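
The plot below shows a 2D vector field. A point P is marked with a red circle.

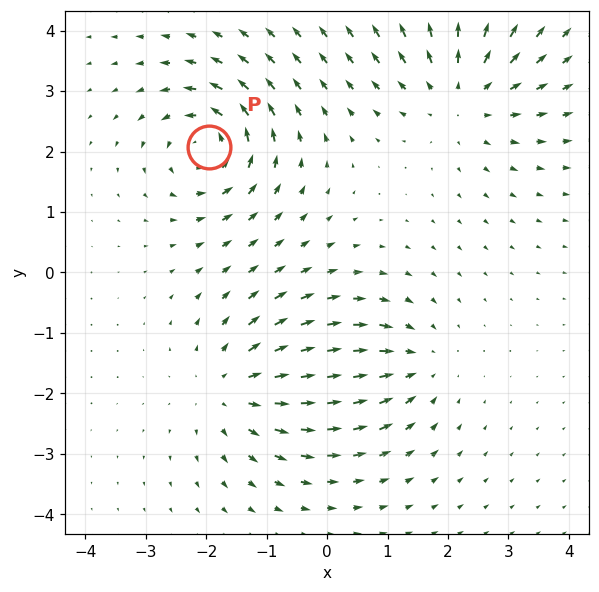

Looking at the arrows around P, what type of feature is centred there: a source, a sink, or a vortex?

vortex

At P (-1.9, 2.1) the arrows circulate counterclockwise. Divergence ≈0, curl about +6 — near-zero divergence with nonzero curl is a vortex.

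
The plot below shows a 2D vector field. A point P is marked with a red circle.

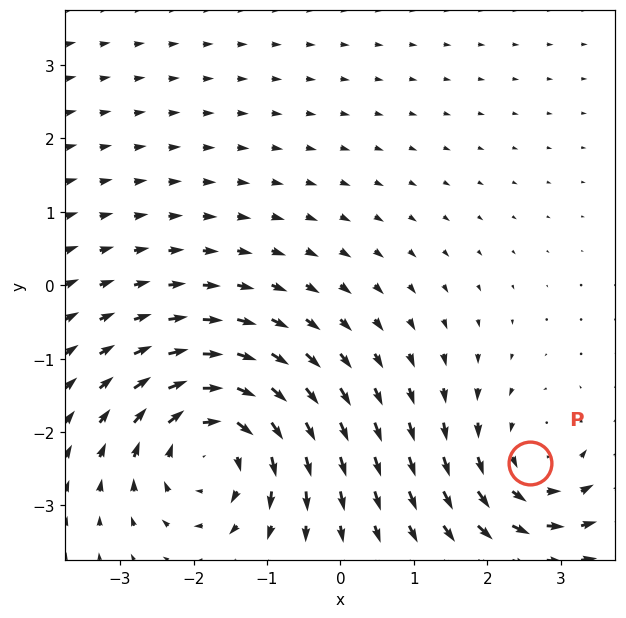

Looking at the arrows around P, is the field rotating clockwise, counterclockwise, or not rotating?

counterclockwise

Near P at (2.6, -2.4) the arrows circulate counterclockwise. The curl (z-component) there is about +3; positive curl means counterclockwise rotation.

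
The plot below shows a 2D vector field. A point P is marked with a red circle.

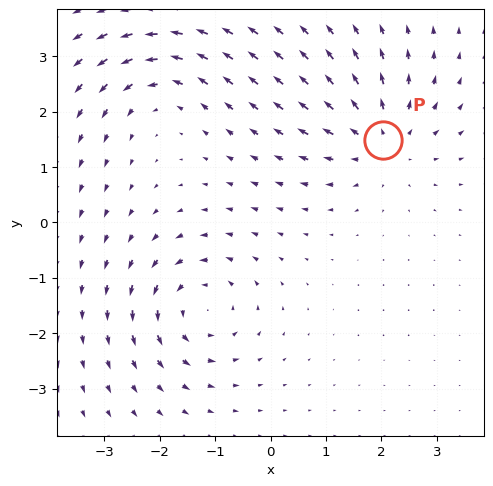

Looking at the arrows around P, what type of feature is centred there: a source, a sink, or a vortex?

At P (2.0, 1.5) the arrows spread outward. Divergence about +5, curl ≈0 — positive divergence with near-zero curl is a source.

source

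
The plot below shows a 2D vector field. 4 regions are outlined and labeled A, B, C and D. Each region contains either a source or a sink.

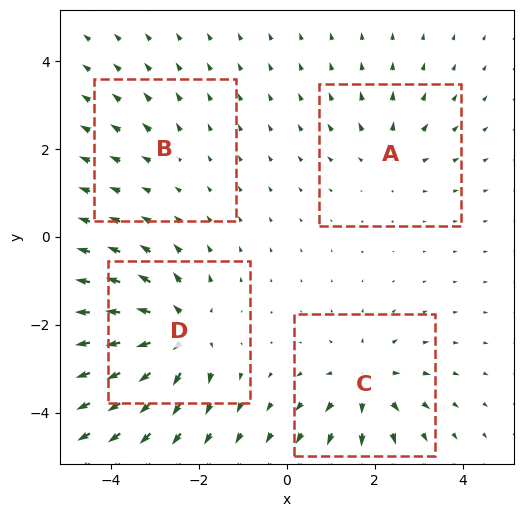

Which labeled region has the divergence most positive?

Divergence at each region's feature centre — A: about +4, B: about +2, C: about +6, D: about +8. Region D is most positive.

D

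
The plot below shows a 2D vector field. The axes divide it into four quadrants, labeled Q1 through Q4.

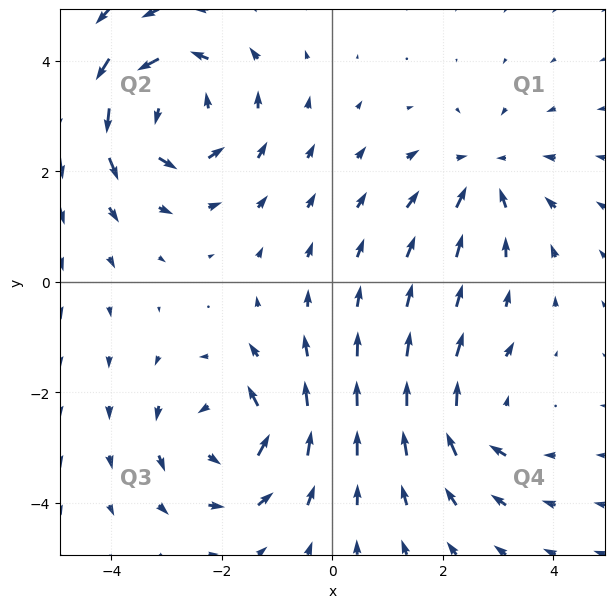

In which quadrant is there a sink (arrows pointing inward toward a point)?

Q1

The sink sits at approximately (2.7, 2.0), which lies in quadrant Q1. The divergence there is about -3, negative as expected for a sink.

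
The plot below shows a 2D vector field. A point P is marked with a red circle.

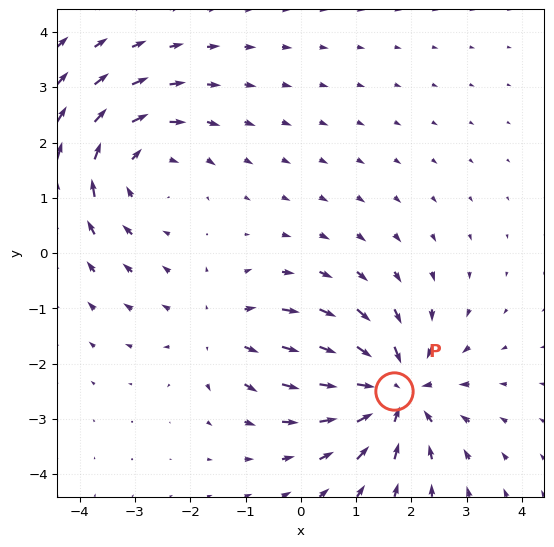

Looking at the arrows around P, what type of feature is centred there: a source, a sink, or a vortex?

At P (1.7, -2.5) the arrows converge inward. Divergence about -5, curl ≈0 — negative divergence with near-zero curl is a sink.

sink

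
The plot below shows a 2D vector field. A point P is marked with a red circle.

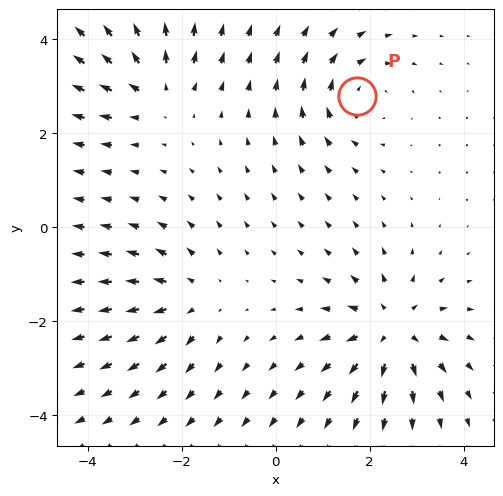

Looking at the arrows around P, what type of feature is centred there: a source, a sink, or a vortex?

vortex

At P (1.7, 2.8) the arrows circulate clockwise. Divergence ≈0, curl about -4 — near-zero divergence with nonzero curl is a vortex.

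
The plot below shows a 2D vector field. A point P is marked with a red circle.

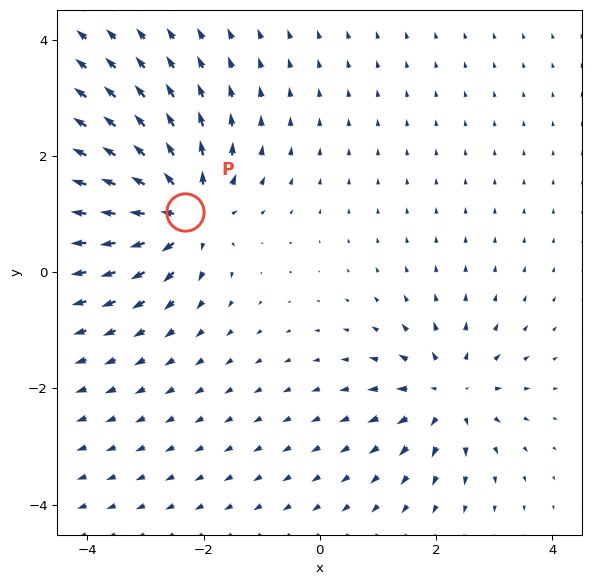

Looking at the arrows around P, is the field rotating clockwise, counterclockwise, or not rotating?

not rotating

Near P at (-2.3, 1.0) the arrows show no circulation. The curl there is ≈0.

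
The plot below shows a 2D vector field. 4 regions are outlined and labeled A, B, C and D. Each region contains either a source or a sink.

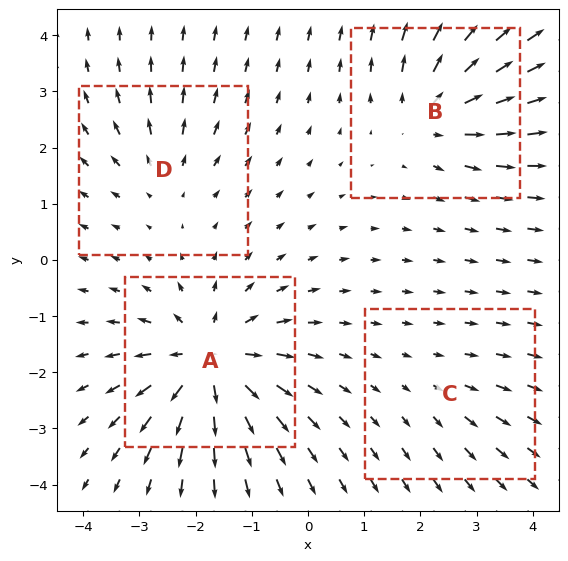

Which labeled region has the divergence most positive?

Divergence at each region's feature centre — A: about +8, B: about +5, C: about +2, D: about +3. Region A is most positive.

A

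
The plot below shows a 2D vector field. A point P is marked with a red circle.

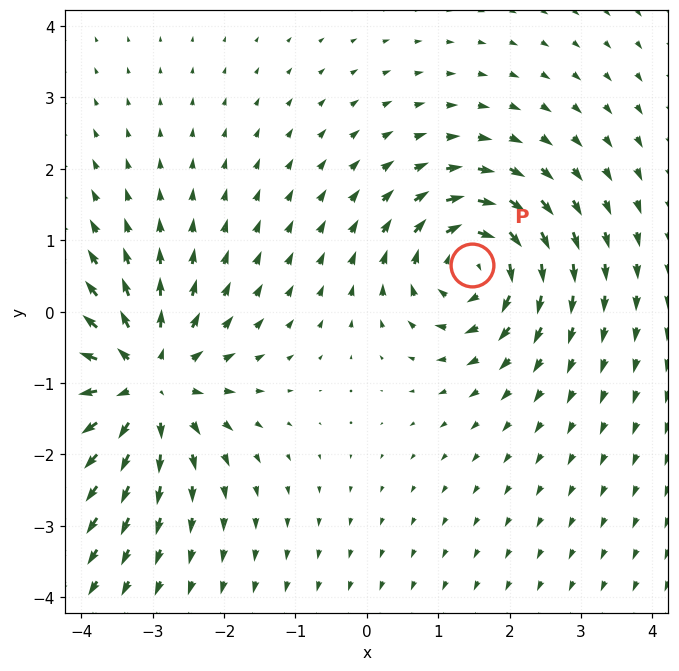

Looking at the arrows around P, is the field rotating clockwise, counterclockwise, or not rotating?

Near P at (1.5, 0.7) the arrows circulate clockwise. The curl (z-component) there is about -5; negative curl means clockwise rotation.

clockwise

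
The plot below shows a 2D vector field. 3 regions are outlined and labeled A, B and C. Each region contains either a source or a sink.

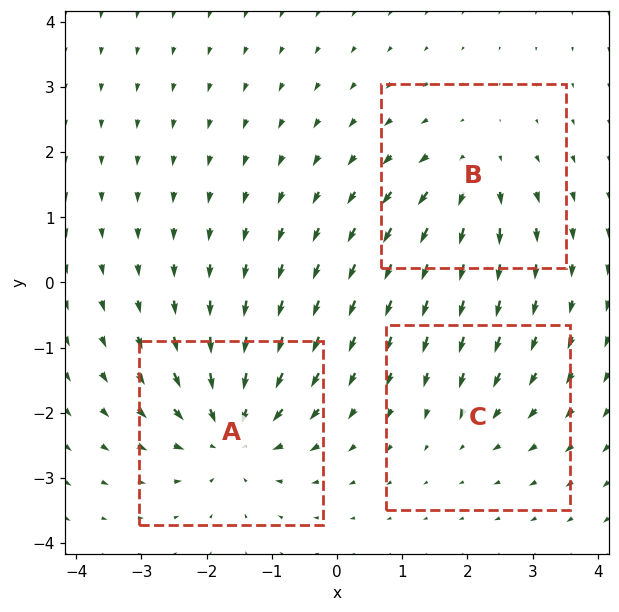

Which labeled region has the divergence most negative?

Divergence at each region's feature centre — A: about -5, B: about +3, C: about -2. Region A is most negative.

A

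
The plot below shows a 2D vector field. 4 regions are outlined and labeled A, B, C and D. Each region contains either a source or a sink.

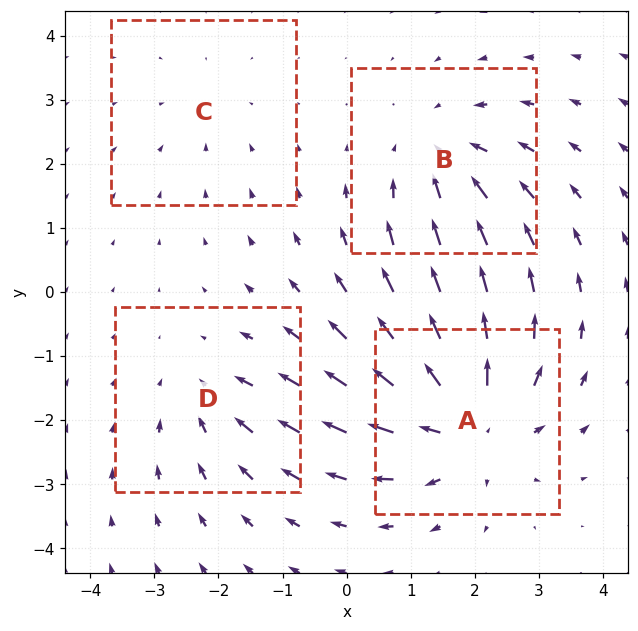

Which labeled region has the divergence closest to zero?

Divergence at each region's feature centre — A: about +6, B: about -4, C: about -2, D: about -3. Region C is closest to zero.

C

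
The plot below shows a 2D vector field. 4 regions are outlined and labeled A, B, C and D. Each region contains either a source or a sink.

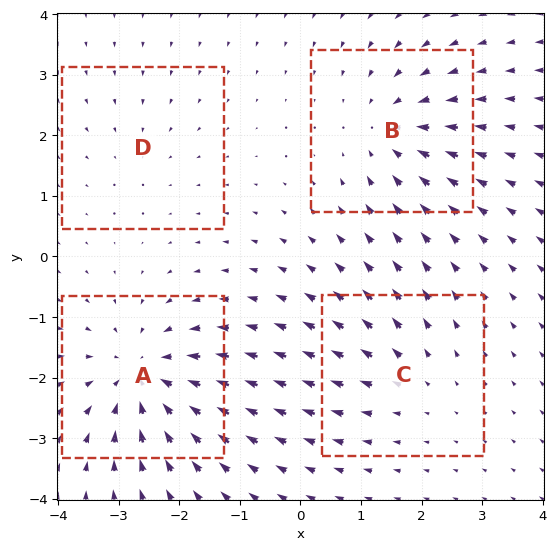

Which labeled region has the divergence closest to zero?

D

Divergence at each region's feature centre — A: about -7, B: about -5, C: about +3, D: about -2. Region D is closest to zero.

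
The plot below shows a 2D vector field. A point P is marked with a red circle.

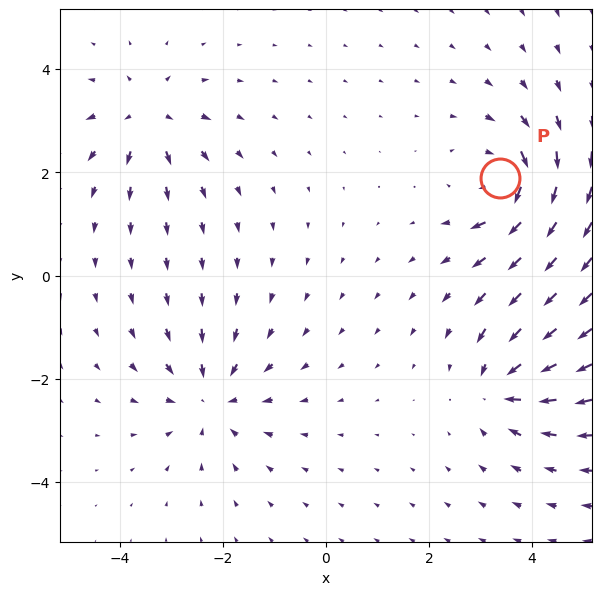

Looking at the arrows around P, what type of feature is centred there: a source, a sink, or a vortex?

vortex

At P (3.4, 1.9) the arrows circulate clockwise. Divergence ≈0, curl about -5 — near-zero divergence with nonzero curl is a vortex.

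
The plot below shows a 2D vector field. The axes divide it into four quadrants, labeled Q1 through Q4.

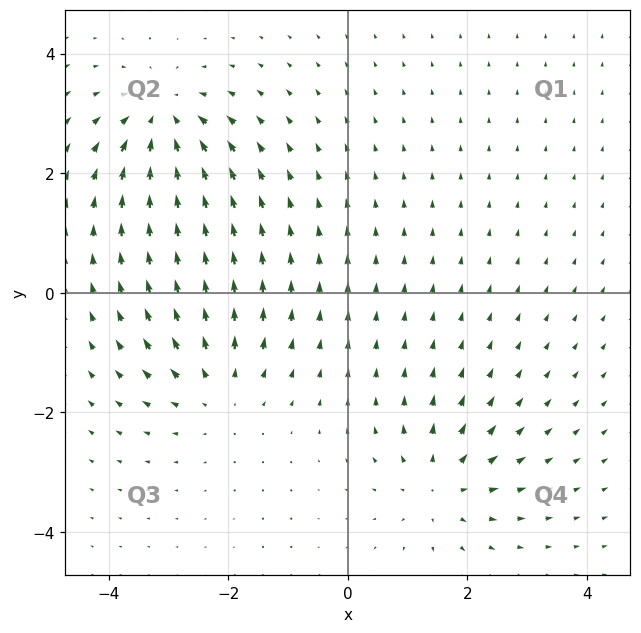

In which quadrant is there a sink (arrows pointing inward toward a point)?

Q2

The sink sits at approximately (-3.1, 2.9), which lies in quadrant Q2. The divergence there is about -5, negative as expected for a sink.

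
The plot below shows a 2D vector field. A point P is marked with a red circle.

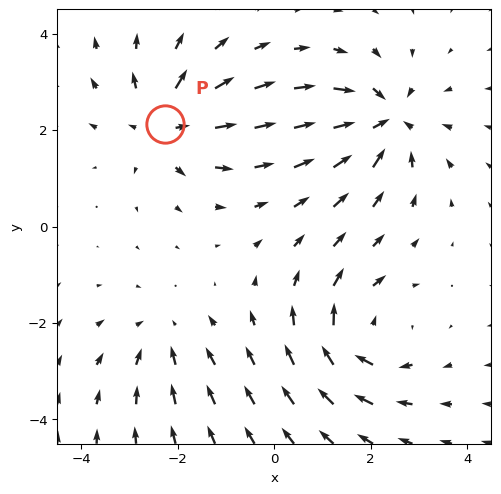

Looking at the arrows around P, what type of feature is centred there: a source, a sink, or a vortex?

At P (-2.3, 2.1) the arrows spread outward. Divergence about +5, curl ≈0 — positive divergence with near-zero curl is a source.

source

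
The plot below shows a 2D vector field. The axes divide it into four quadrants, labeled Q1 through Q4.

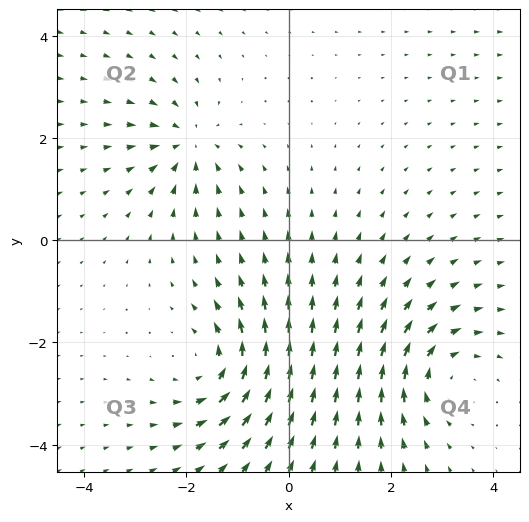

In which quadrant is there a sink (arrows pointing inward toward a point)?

The sink sits at approximately (-2.0, 1.9), which lies in quadrant Q2. The divergence there is about -4, negative as expected for a sink.

Q2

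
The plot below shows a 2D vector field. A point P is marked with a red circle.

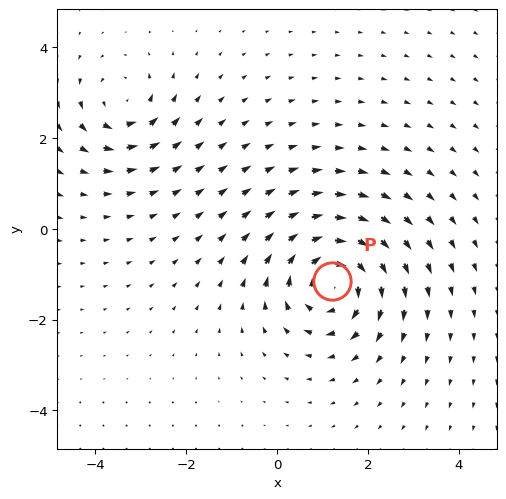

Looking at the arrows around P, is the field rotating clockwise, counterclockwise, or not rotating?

Near P at (1.2, -1.2) the arrows circulate clockwise. The curl (z-component) there is about -5; negative curl means clockwise rotation.

clockwise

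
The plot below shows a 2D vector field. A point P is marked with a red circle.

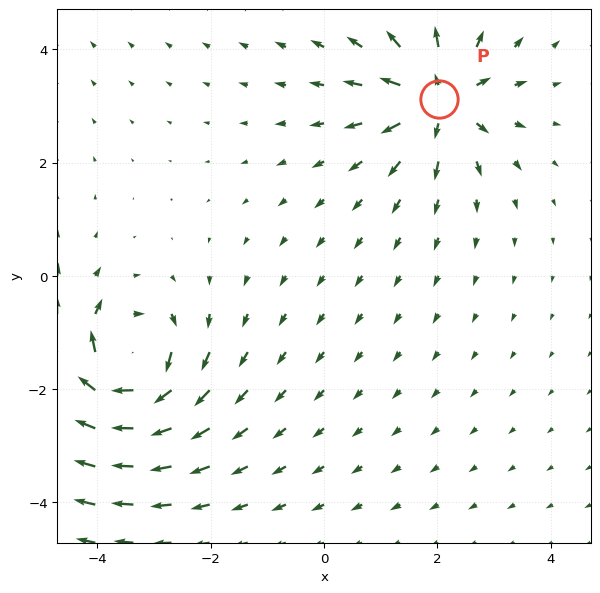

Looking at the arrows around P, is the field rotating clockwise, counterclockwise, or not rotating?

Near P at (2.0, 3.1) the arrows show no circulation. The curl there is ≈0.

not rotating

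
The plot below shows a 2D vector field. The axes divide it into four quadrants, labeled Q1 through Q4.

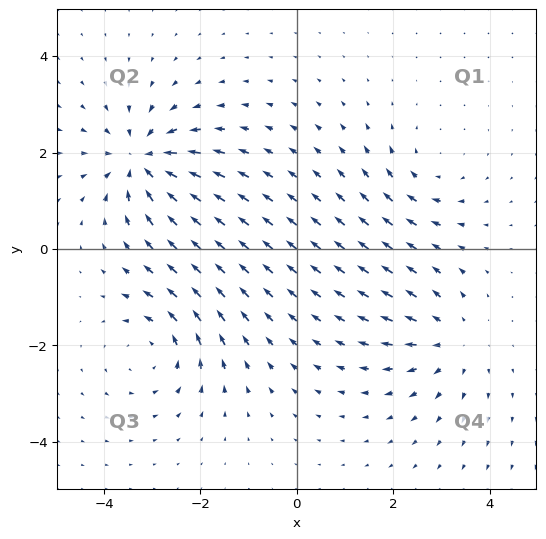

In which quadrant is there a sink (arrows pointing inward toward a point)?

The sink sits at approximately (-3.2, 1.8), which lies in quadrant Q2. The divergence there is about -6, negative as expected for a sink.

Q2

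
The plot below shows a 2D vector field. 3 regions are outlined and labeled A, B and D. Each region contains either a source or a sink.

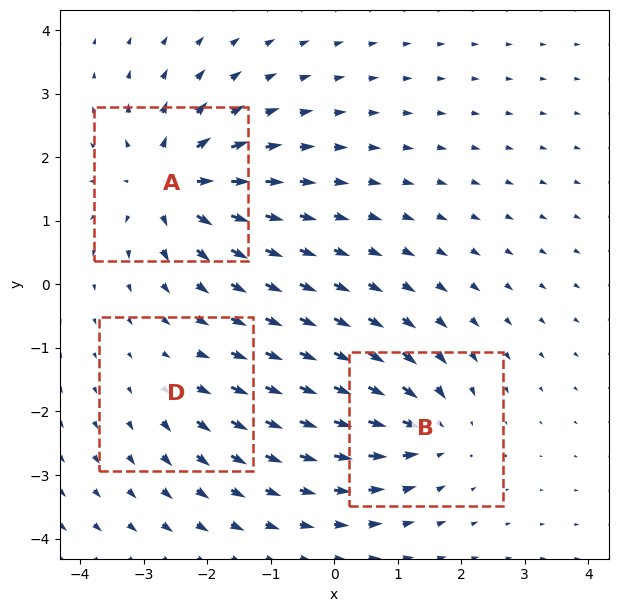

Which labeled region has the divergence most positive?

Divergence at each region's feature centre — A: about +6, B: about -4, D: about +2. Region A is most positive.

A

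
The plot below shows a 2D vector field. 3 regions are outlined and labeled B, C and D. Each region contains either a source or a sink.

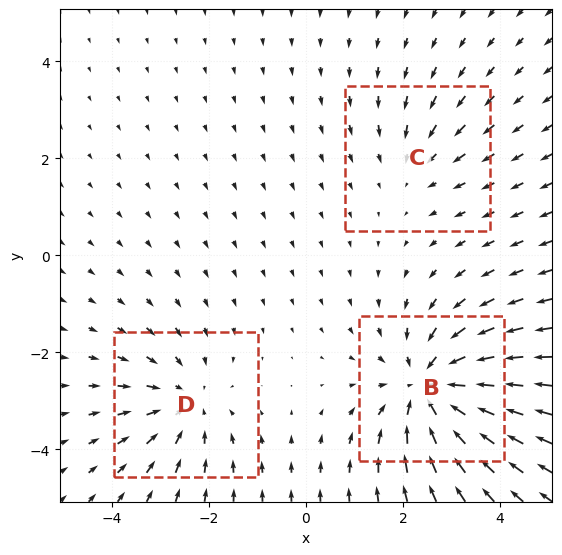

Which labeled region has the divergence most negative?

B

Divergence at each region's feature centre — B: about -5, C: about -2, D: about -3. Region B is most negative.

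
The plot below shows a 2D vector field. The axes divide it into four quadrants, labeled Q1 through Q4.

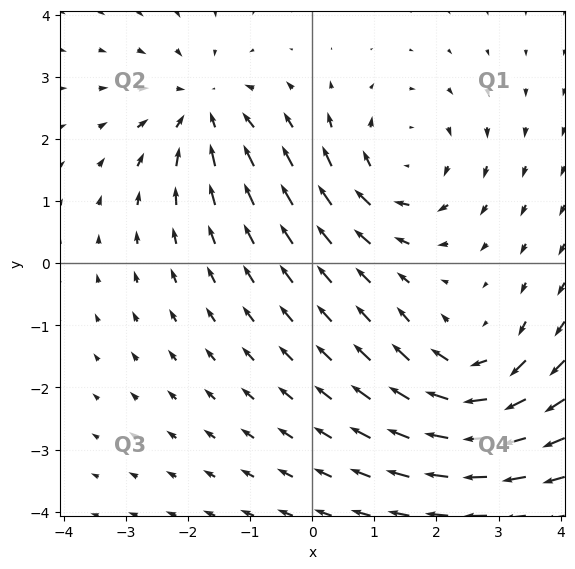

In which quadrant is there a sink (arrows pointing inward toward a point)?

Q2

The sink sits at approximately (-1.8, 2.5), which lies in quadrant Q2. The divergence there is about -3, negative as expected for a sink.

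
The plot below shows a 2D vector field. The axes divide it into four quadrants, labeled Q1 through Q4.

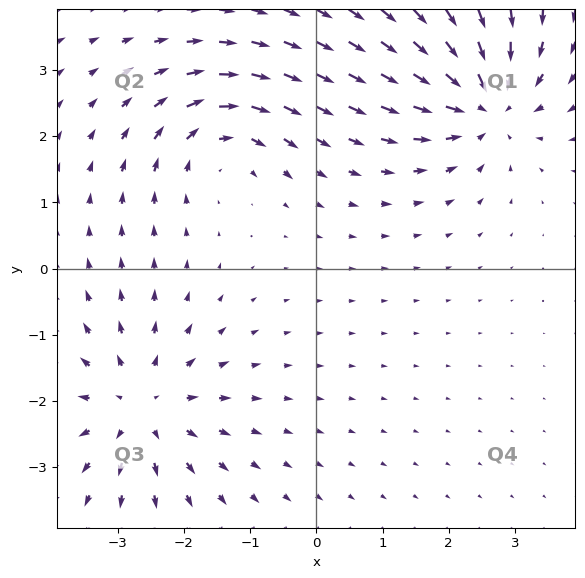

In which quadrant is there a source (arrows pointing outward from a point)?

The source sits at approximately (-2.7, -2.1), which lies in quadrant Q3. The divergence there is about +4, positive as expected for a source.

Q3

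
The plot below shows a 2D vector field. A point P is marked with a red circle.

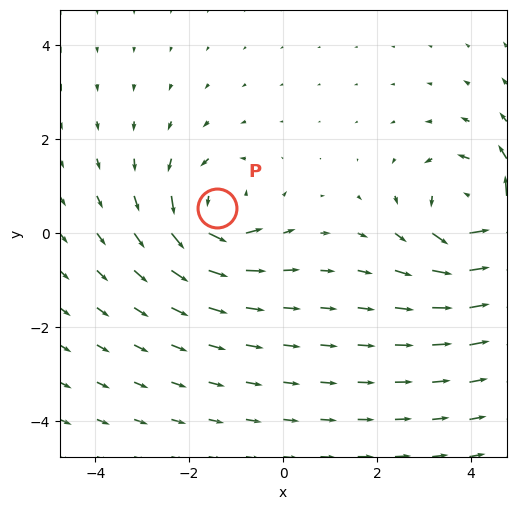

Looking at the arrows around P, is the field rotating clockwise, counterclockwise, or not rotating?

Near P at (-1.4, 0.5) the arrows circulate counterclockwise. The curl (z-component) there is about +5; positive curl means counterclockwise rotation.

counterclockwise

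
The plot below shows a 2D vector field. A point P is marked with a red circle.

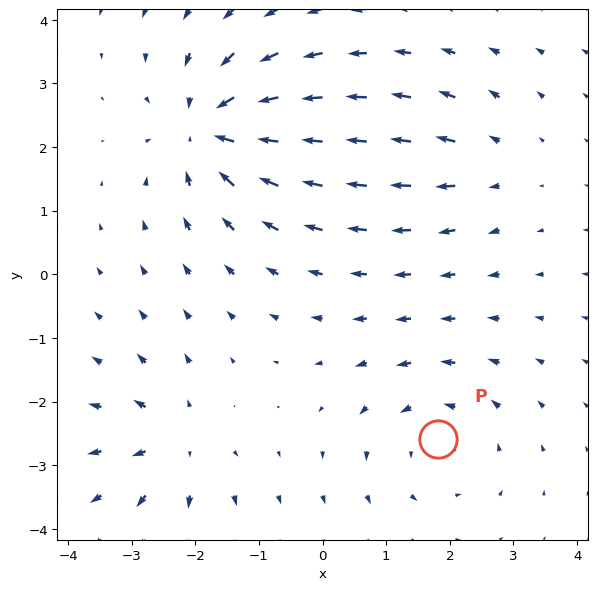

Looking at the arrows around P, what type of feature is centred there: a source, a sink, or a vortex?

At P (1.8, -2.6) the arrows circulate counterclockwise. Divergence ≈0, curl about +3 — near-zero divergence with nonzero curl is a vortex.

vortex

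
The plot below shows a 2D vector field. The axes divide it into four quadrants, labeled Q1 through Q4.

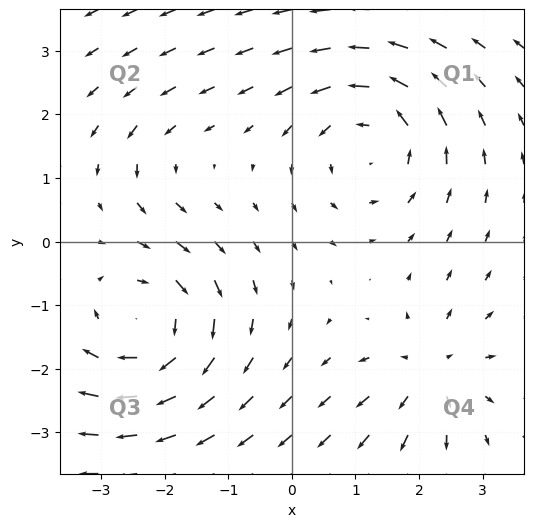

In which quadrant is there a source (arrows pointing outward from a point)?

Q4

The source sits at approximately (2.2, -2.1), which lies in quadrant Q4. The divergence there is about +4, positive as expected for a source.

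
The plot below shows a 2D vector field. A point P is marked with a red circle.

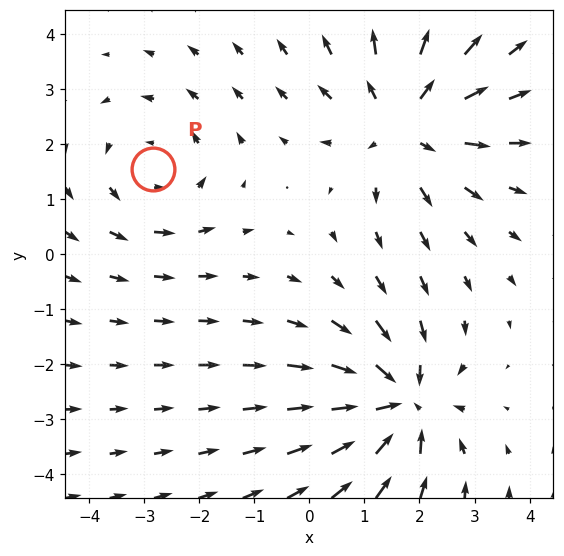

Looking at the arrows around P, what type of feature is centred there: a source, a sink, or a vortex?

vortex

At P (-2.8, 1.5) the arrows circulate counterclockwise. Divergence ≈0, curl about +3 — near-zero divergence with nonzero curl is a vortex.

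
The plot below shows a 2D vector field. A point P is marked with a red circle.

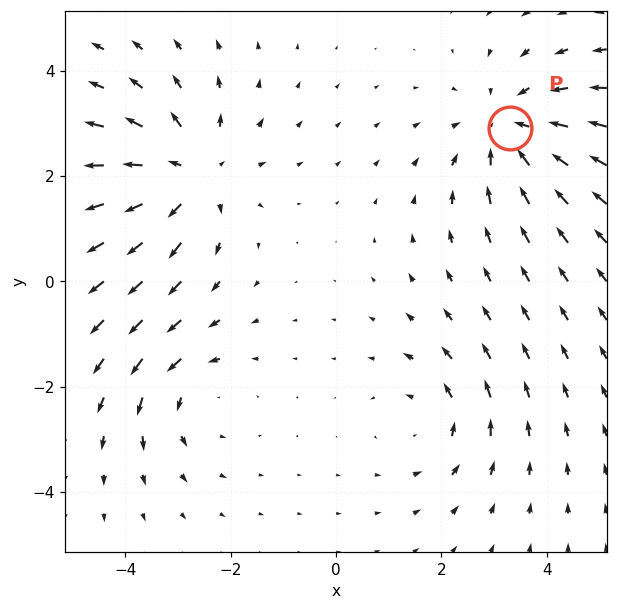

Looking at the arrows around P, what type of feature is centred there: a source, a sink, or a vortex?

At P (3.3, 2.9) the arrows converge inward. Divergence about -4, curl ≈0 — negative divergence with near-zero curl is a sink.

sink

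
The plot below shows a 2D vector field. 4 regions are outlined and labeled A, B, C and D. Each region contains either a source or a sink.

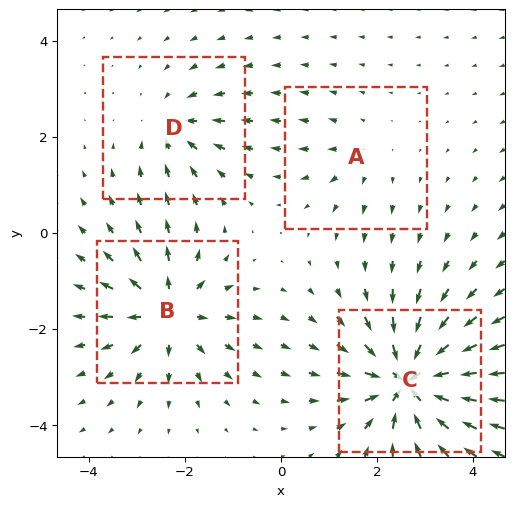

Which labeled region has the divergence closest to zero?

Divergence at each region's feature centre — A: about +2, B: about +6, C: about -9, D: about -4. Region A is closest to zero.

A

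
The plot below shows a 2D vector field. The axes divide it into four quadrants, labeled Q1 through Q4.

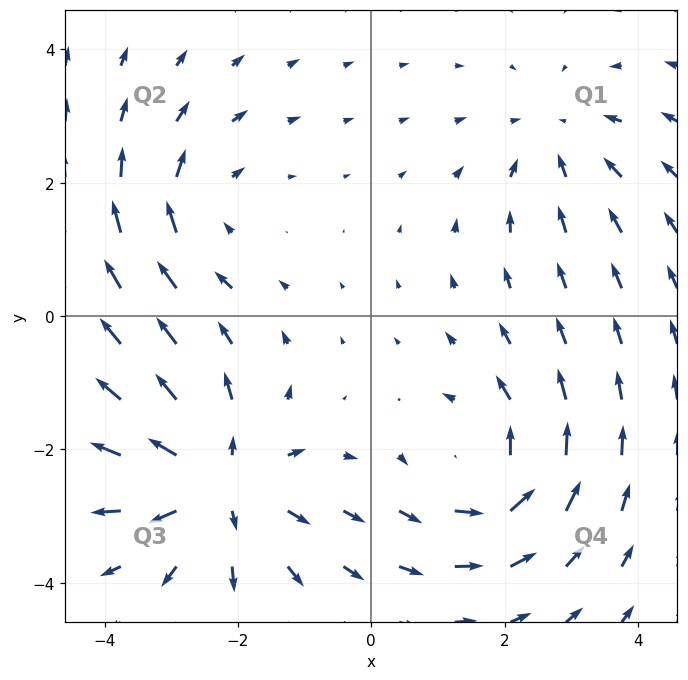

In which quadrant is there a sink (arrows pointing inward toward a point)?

The sink sits at approximately (2.8, 2.6), which lies in quadrant Q1. The divergence there is about -3, negative as expected for a sink.

Q1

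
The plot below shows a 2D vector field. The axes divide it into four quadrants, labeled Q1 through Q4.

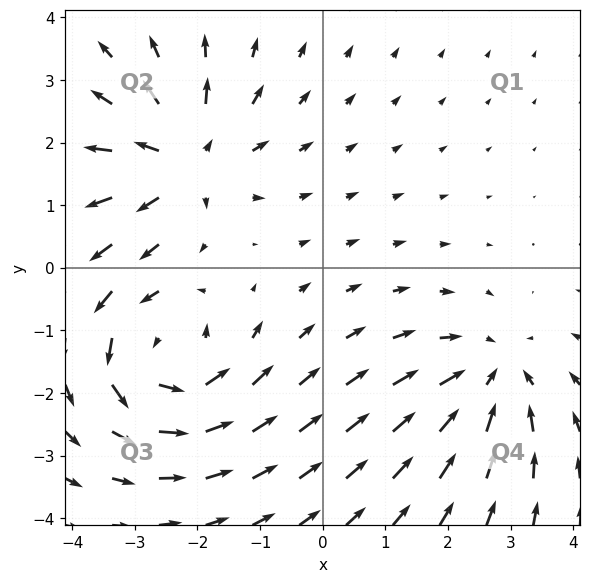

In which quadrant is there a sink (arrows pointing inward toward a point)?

The sink sits at approximately (2.7, -1.8), which lies in quadrant Q4. The divergence there is about -4, negative as expected for a sink.

Q4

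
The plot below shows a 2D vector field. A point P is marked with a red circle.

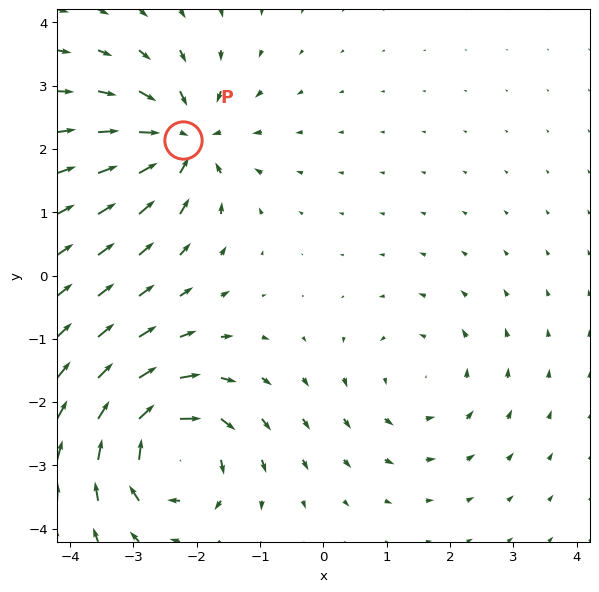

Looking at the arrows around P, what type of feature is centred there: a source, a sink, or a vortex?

sink

At P (-2.2, 2.1) the arrows converge inward. Divergence about -5, curl ≈0 — negative divergence with near-zero curl is a sink.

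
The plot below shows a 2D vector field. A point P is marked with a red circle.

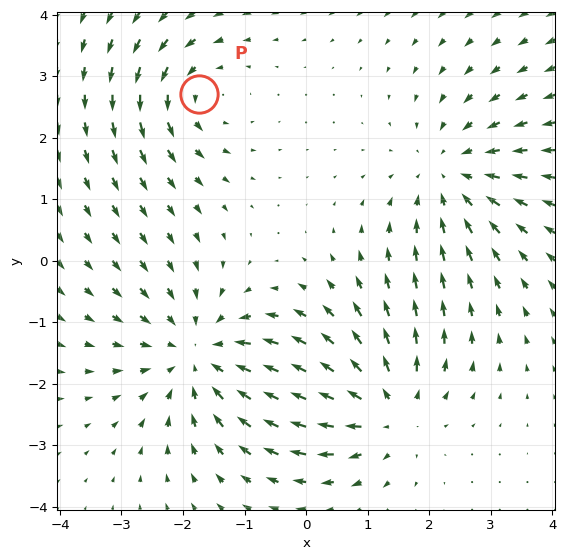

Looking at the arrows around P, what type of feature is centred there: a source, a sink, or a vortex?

vortex

At P (-1.7, 2.7) the arrows circulate counterclockwise. Divergence ≈0, curl about +3 — near-zero divergence with nonzero curl is a vortex.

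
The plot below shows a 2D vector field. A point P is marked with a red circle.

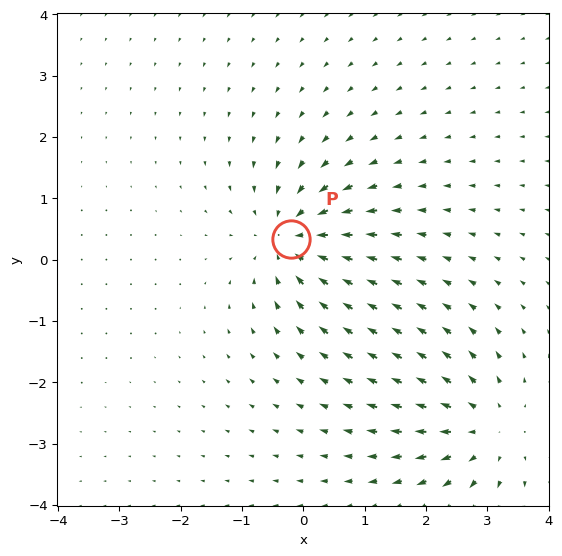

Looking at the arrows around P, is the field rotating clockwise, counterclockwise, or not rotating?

not rotating

Near P at (-0.2, 0.3) the arrows show no circulation. The curl there is ≈0.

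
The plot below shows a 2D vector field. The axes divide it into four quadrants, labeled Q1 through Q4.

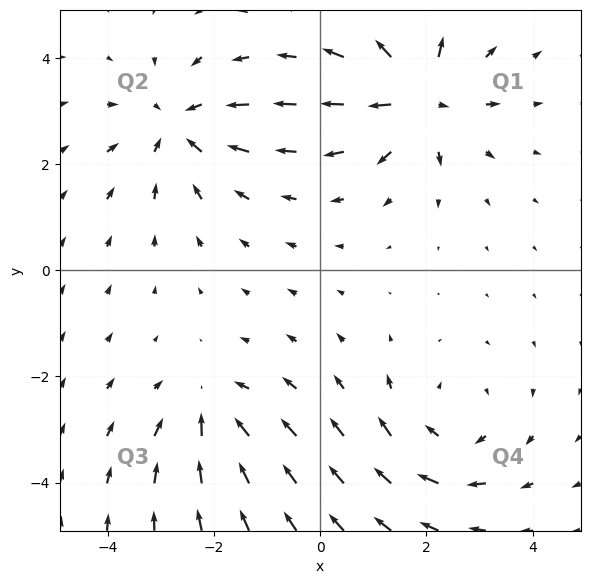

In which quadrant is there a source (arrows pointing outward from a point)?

Q1

The source sits at approximately (1.9, 3.3), which lies in quadrant Q1. The divergence there is about +6, positive as expected for a source.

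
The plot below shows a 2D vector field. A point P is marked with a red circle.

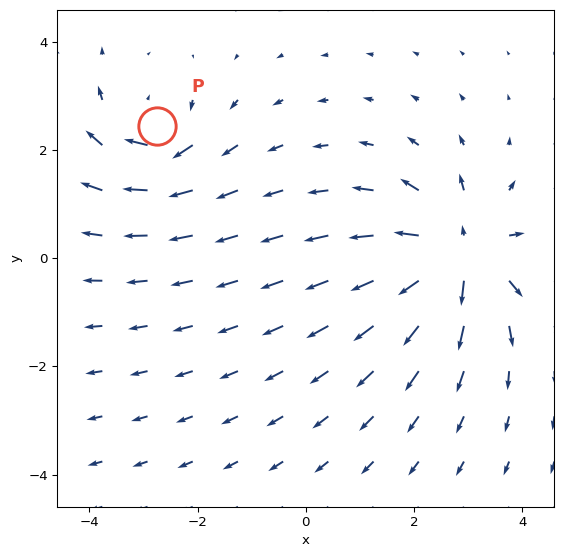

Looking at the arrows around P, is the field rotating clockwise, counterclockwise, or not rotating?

clockwise

Near P at (-2.8, 2.4) the arrows circulate clockwise. The curl (z-component) there is about -4; negative curl means clockwise rotation.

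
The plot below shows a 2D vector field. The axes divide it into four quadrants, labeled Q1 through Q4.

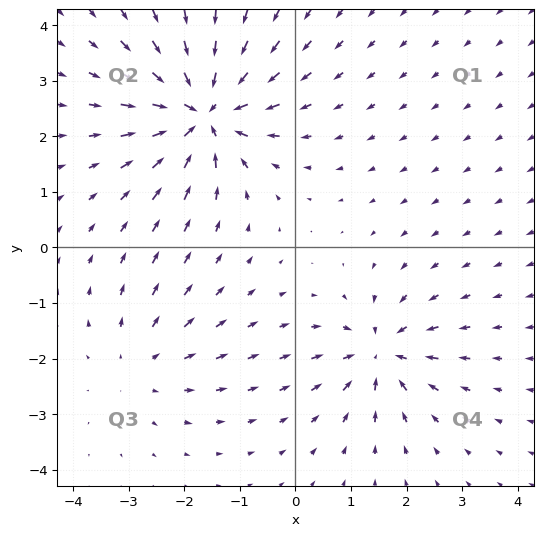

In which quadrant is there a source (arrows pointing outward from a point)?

Q3

The source sits at approximately (-2.8, -2.1), which lies in quadrant Q3. The divergence there is about +2, positive as expected for a source.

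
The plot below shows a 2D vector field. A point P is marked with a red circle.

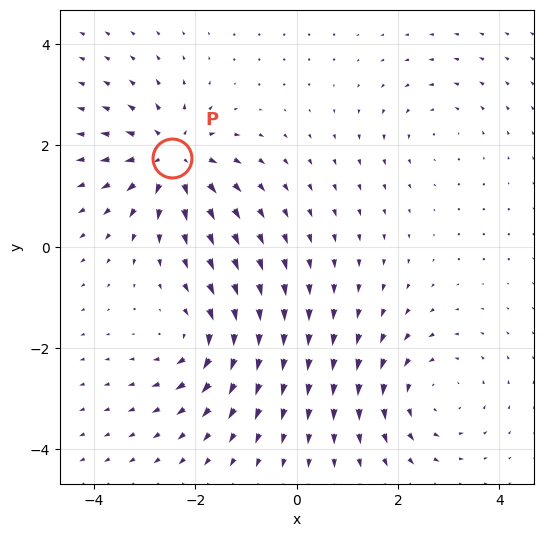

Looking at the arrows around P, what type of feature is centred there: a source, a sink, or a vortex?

source

At P (-2.5, 1.7) the arrows spread outward. Divergence about +6, curl ≈0 — positive divergence with near-zero curl is a source.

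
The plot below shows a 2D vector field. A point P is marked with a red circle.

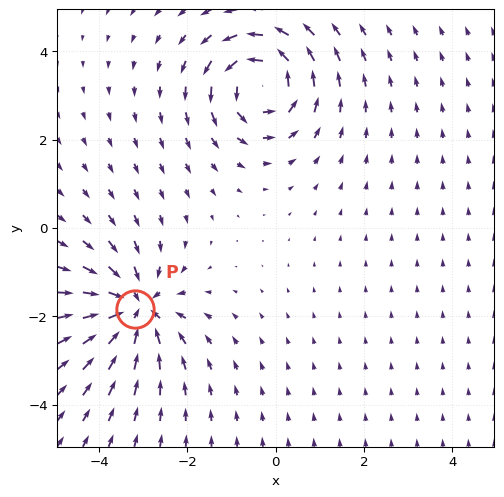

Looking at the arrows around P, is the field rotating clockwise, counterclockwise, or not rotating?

not rotating

Near P at (-3.2, -1.8) the arrows show no circulation. The curl there is ≈0.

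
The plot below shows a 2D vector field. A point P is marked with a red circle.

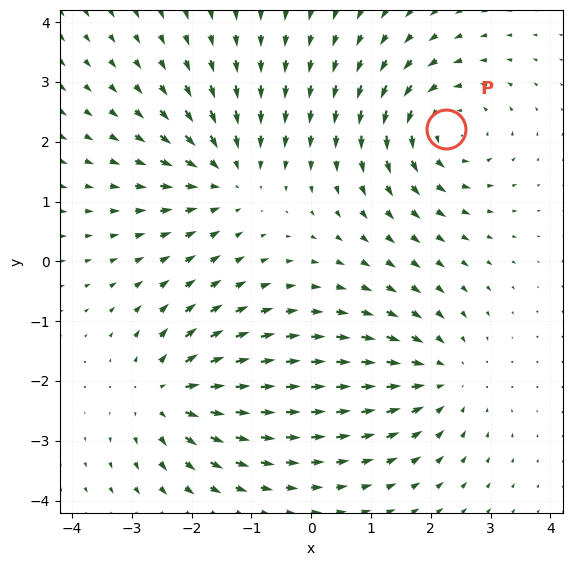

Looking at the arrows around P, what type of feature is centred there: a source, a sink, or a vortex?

At P (2.2, 2.2) the arrows circulate counterclockwise. Divergence ≈0, curl about +4 — near-zero divergence with nonzero curl is a vortex.

vortex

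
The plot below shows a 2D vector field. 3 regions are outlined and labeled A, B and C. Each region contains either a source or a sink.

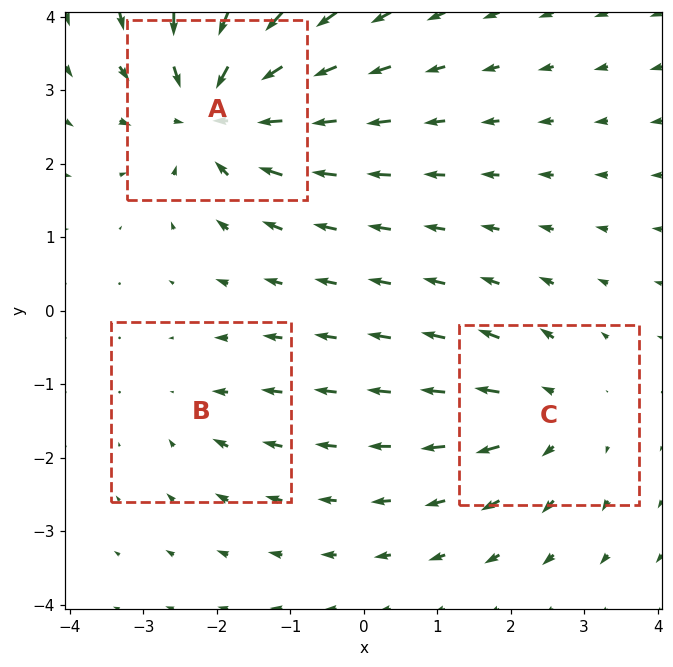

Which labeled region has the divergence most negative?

A

Divergence at each region's feature centre — A: about -6, B: about -2, C: about +3. Region A is most negative.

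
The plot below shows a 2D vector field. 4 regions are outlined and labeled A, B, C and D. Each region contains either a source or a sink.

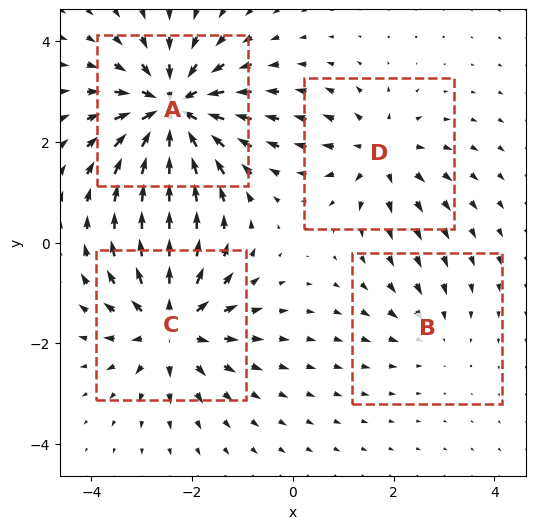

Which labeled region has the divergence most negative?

A

Divergence at each region's feature centre — A: about -8, B: about -2, C: about +6, D: about +4. Region A is most negative.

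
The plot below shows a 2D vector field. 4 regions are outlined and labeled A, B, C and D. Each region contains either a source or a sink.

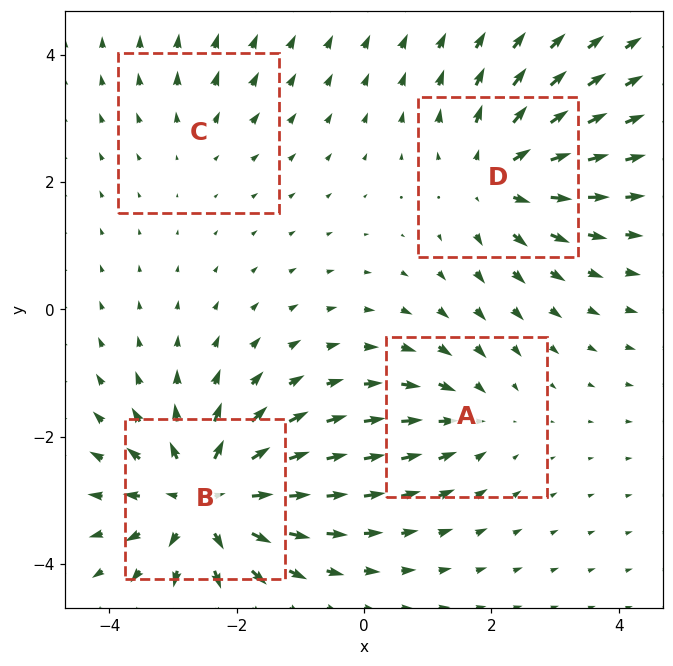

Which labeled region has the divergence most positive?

Divergence at each region's feature centre — A: about -4, B: about +8, C: about +2, D: about +5. Region B is most positive.

B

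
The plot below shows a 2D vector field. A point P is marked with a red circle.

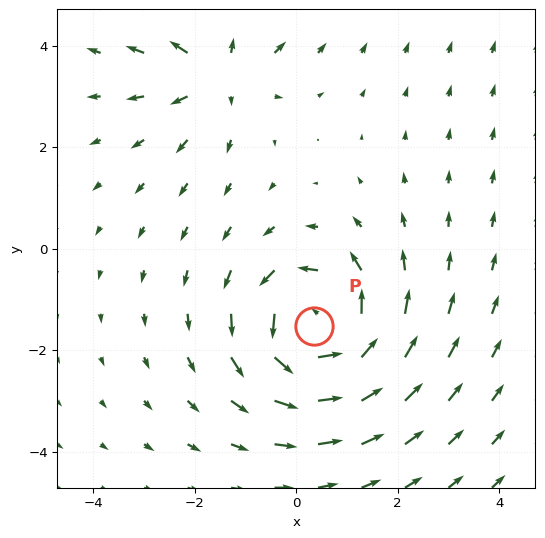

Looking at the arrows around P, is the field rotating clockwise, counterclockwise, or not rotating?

Near P at (0.4, -1.5) the arrows circulate counterclockwise. The curl (z-component) there is about +6; positive curl means counterclockwise rotation.

counterclockwise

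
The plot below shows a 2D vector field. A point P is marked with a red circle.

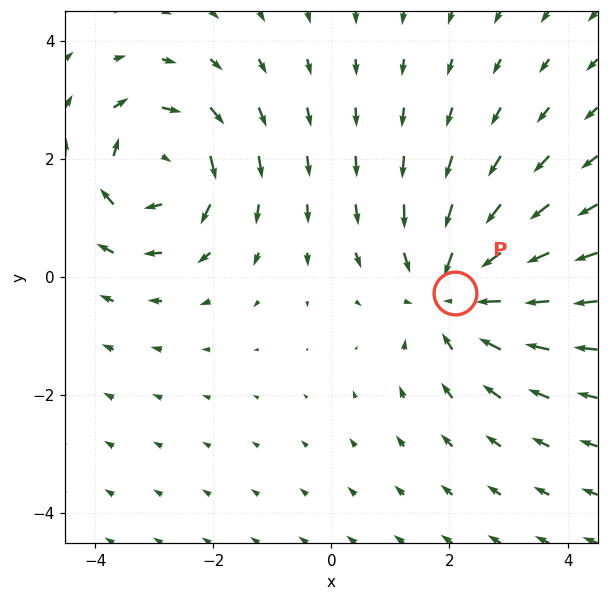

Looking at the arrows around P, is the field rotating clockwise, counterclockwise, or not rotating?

Near P at (2.1, -0.3) the arrows show no circulation. The curl there is ≈0.

not rotating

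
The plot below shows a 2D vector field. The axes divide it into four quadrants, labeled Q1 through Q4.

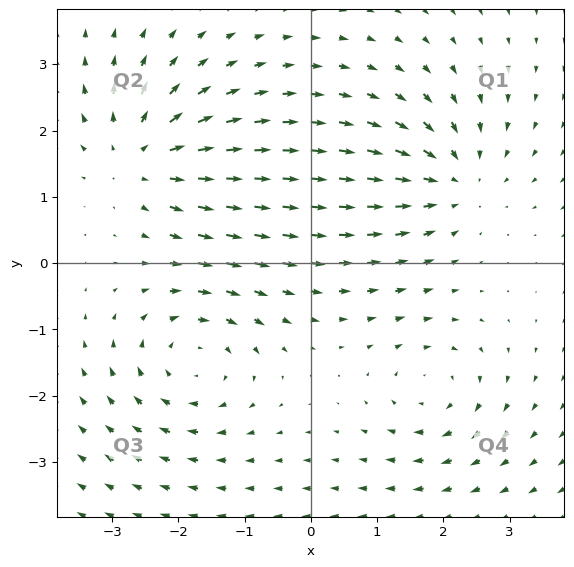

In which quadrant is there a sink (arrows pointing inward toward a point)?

Q1

The sink sits at approximately (2.2, 1.3), which lies in quadrant Q1. The divergence there is about -4, negative as expected for a sink.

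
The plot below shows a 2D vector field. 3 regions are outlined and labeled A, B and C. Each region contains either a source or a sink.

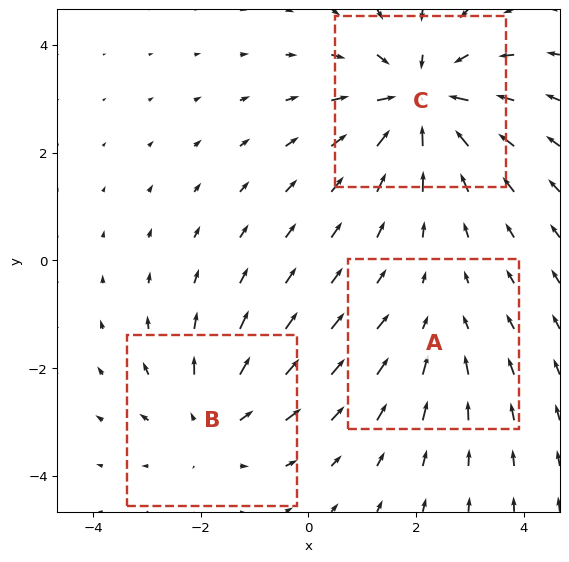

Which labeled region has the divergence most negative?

Divergence at each region's feature centre — A: about -2, B: about +3, C: about -4. Region C is most negative.

C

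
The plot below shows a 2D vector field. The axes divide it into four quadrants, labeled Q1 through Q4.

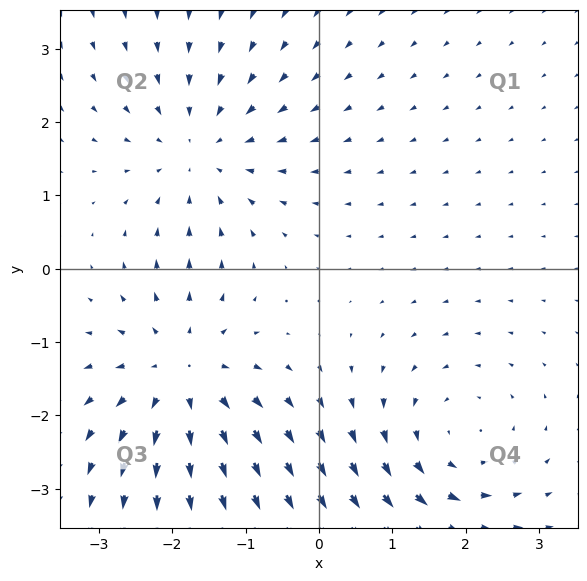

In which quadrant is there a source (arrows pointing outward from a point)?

The source sits at approximately (-1.9, -1.4), which lies in quadrant Q3. The divergence there is about +5, positive as expected for a source.

Q3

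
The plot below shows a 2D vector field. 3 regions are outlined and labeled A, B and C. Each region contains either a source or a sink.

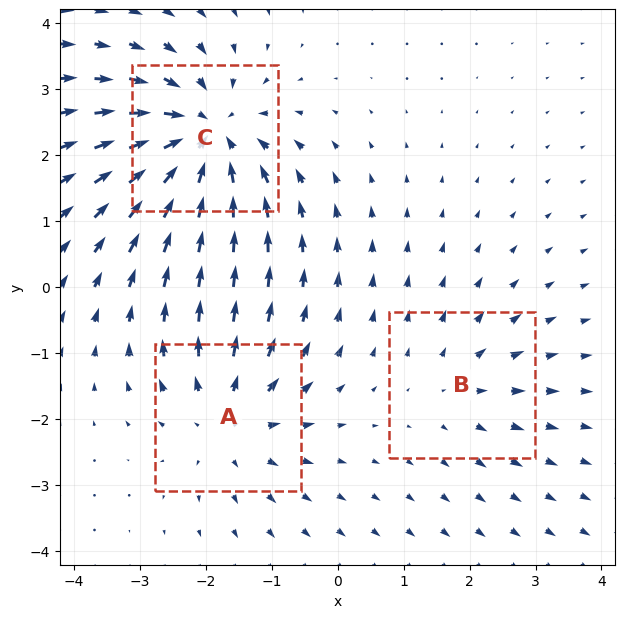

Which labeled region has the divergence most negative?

Divergence at each region's feature centre — A: about +3, B: about +2, C: about -5. Region C is most negative.

C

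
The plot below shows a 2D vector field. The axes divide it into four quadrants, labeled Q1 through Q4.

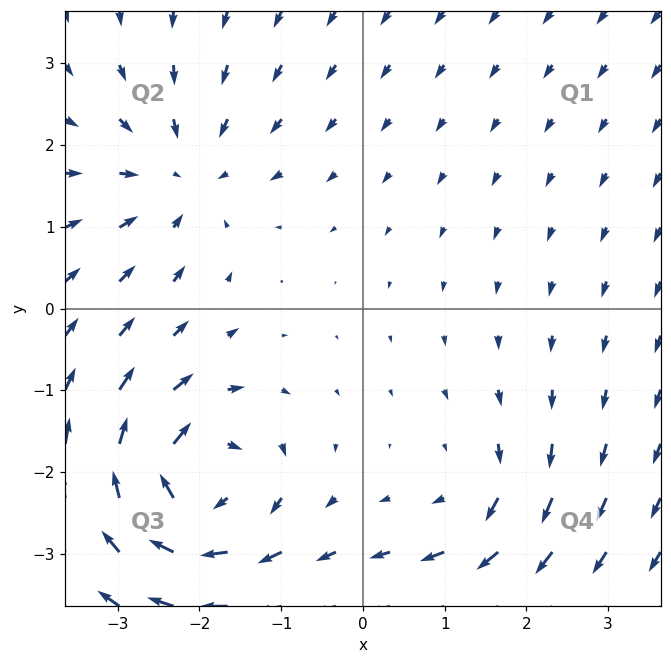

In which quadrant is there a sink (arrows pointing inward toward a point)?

Q2

The sink sits at approximately (-2.2, 1.6), which lies in quadrant Q2. The divergence there is about -4, negative as expected for a sink.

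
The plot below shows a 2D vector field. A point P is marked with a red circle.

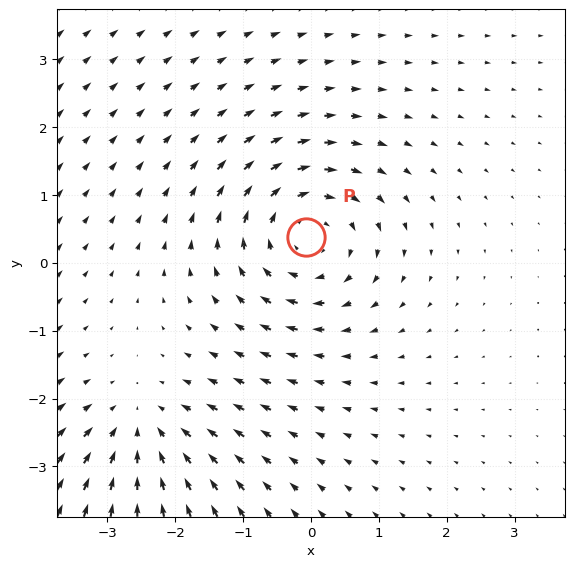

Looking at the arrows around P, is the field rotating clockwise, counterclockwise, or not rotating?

clockwise

Near P at (-0.1, 0.4) the arrows circulate clockwise. The curl (z-component) there is about -4; negative curl means clockwise rotation.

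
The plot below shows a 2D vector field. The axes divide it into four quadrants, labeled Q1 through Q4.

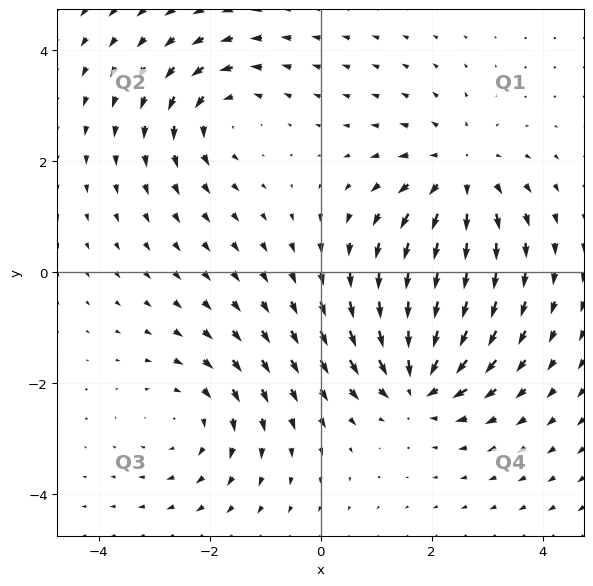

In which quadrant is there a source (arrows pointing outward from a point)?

Q1

The source sits at approximately (2.5, 1.8), which lies in quadrant Q1. The divergence there is about +4, positive as expected for a source.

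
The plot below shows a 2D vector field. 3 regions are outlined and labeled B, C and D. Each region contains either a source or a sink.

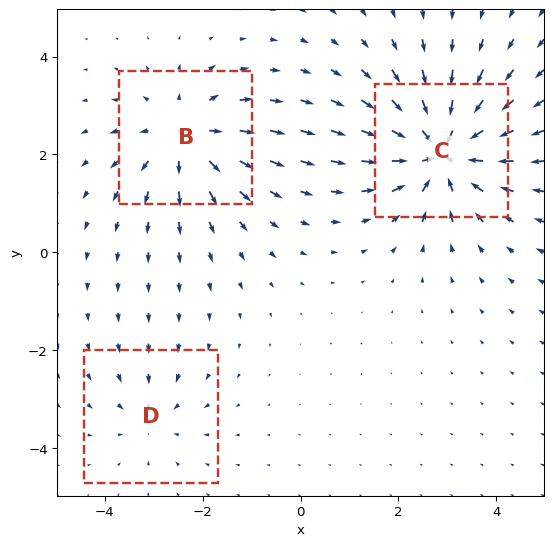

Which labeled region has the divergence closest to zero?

D

Divergence at each region's feature centre — B: about +3, C: about -5, D: about -2. Region D is closest to zero.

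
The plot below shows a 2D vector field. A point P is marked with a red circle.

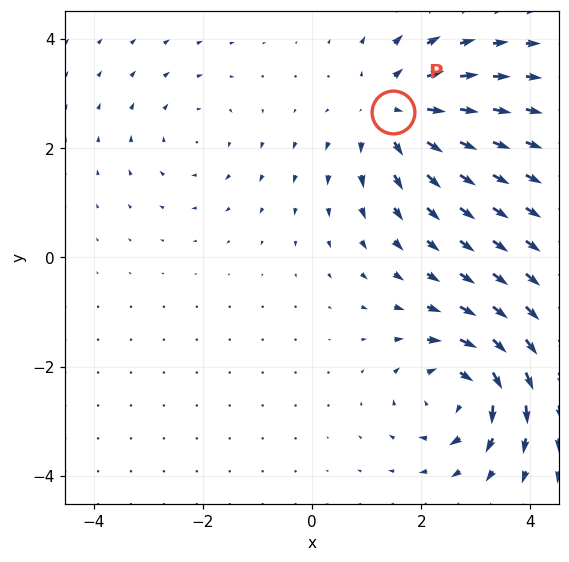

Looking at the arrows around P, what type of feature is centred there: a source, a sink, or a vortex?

source

At P (1.5, 2.7) the arrows spread outward. Divergence about +4, curl ≈0 — positive divergence with near-zero curl is a source.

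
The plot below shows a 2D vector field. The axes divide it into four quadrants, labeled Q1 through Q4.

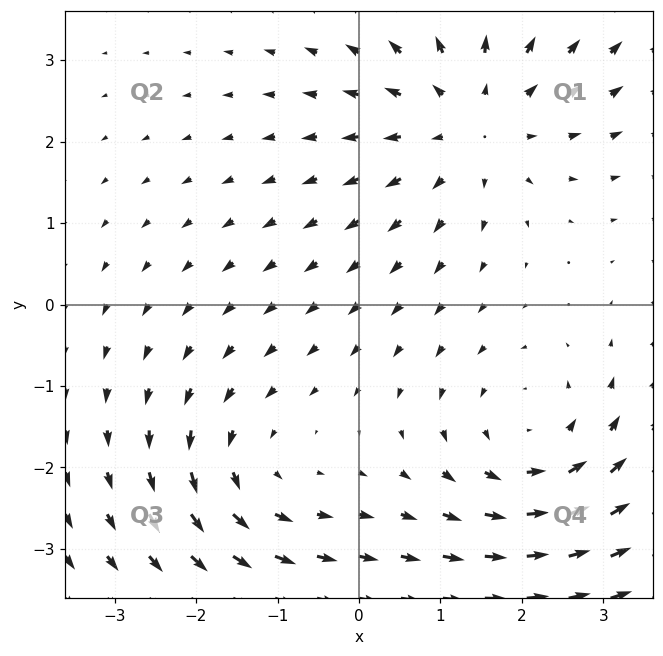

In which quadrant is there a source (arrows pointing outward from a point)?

Q1

The source sits at approximately (1.4, 2.3), which lies in quadrant Q1. The divergence there is about +4, positive as expected for a source.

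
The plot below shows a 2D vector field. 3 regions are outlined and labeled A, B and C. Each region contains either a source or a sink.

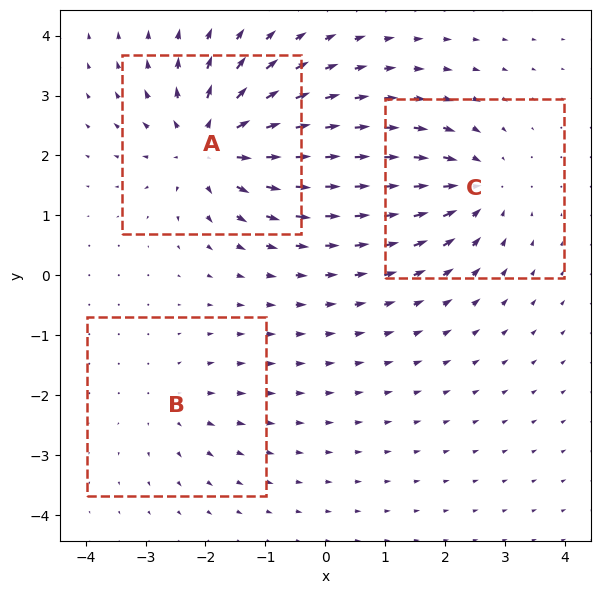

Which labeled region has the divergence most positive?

Divergence at each region's feature centre — A: about +5, B: about +2, C: about -4. Region A is most positive.

A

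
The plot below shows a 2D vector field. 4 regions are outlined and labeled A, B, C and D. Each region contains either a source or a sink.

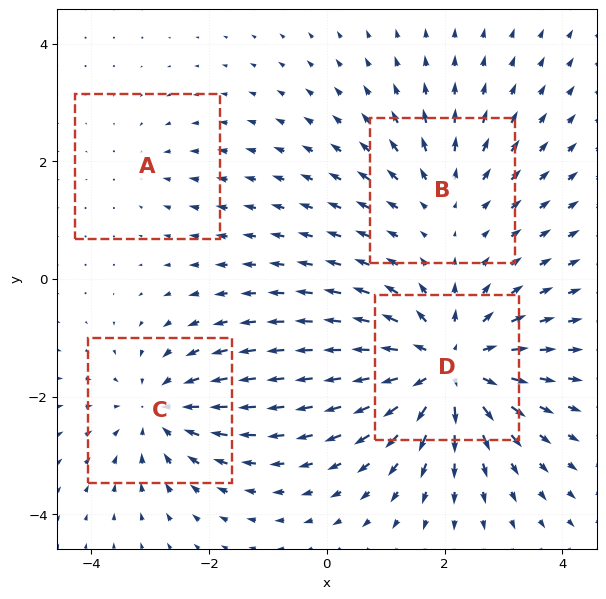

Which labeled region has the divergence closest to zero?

Divergence at each region's feature centre — A: about -2, B: about +3, C: about -4, D: about +7. Region A is closest to zero.

A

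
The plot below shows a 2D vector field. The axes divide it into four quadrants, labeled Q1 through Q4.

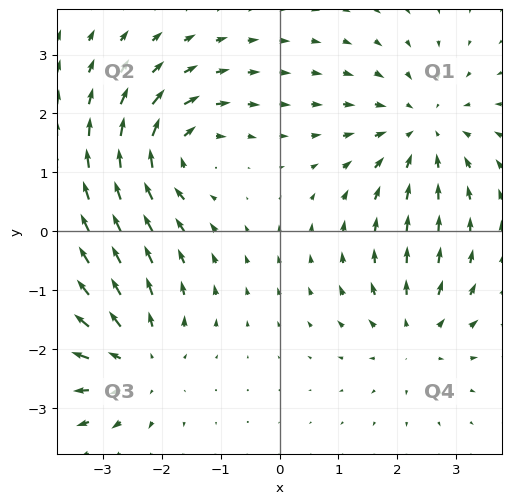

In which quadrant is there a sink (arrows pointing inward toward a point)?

Q1

The sink sits at approximately (2.4, 1.7), which lies in quadrant Q1. The divergence there is about -4, negative as expected for a sink.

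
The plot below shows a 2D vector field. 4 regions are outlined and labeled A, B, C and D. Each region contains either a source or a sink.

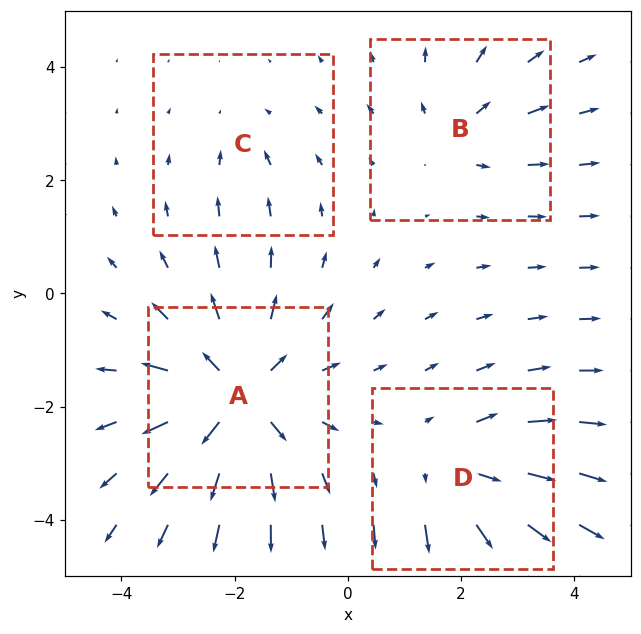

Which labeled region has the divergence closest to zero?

Divergence at each region's feature centre — A: about +7, B: about +3, C: about -2, D: about +4. Region C is closest to zero.

C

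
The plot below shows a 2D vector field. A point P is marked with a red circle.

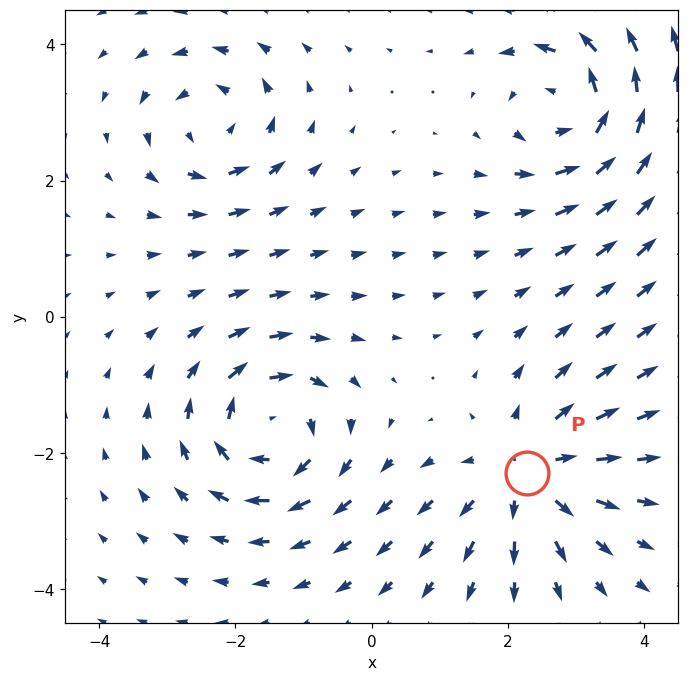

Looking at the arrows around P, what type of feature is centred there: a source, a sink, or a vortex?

At P (2.3, -2.3) the arrows spread outward. Divergence about +5, curl ≈0 — positive divergence with near-zero curl is a source.

source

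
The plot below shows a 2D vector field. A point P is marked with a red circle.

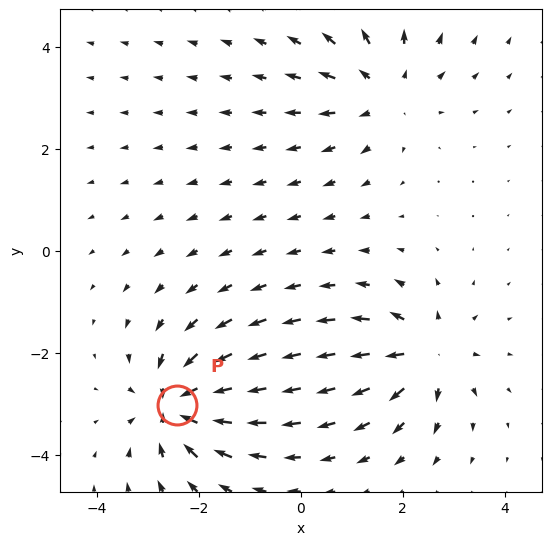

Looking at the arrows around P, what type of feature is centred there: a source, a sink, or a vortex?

sink

At P (-2.4, -3.0) the arrows converge inward. Divergence about -6, curl ≈0 — negative divergence with near-zero curl is a sink.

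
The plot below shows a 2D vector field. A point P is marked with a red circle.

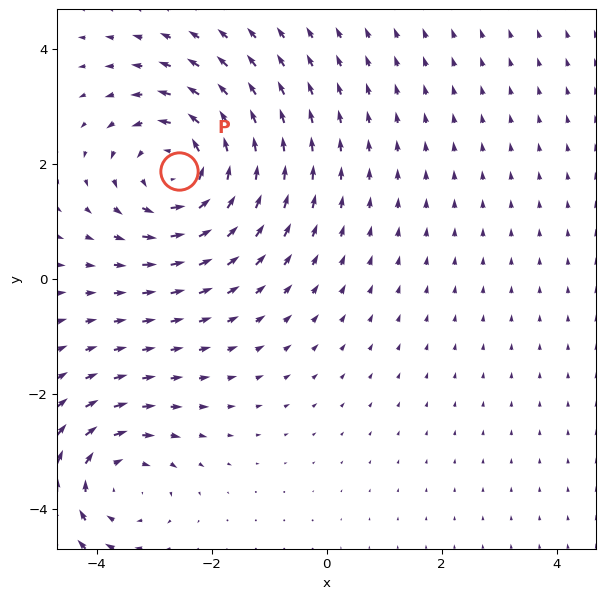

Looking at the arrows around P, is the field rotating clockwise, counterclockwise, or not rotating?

counterclockwise

Near P at (-2.6, 1.9) the arrows circulate counterclockwise. The curl (z-component) there is about +4; positive curl means counterclockwise rotation.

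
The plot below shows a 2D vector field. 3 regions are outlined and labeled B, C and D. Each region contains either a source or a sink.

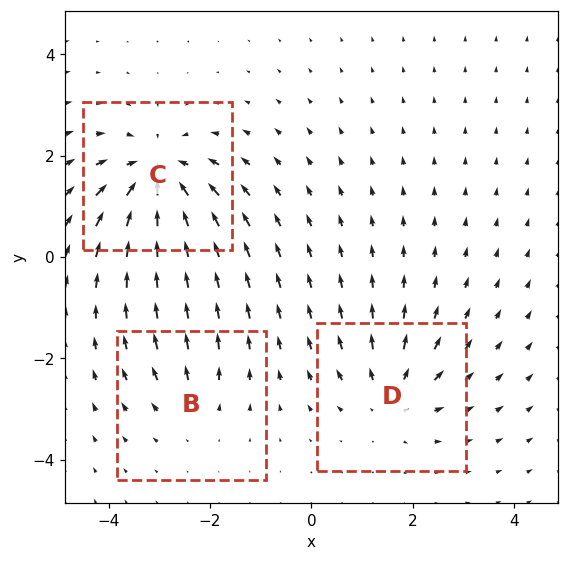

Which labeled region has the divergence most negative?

Divergence at each region's feature centre — B: about +2, C: about -5, D: about +3. Region C is most negative.

C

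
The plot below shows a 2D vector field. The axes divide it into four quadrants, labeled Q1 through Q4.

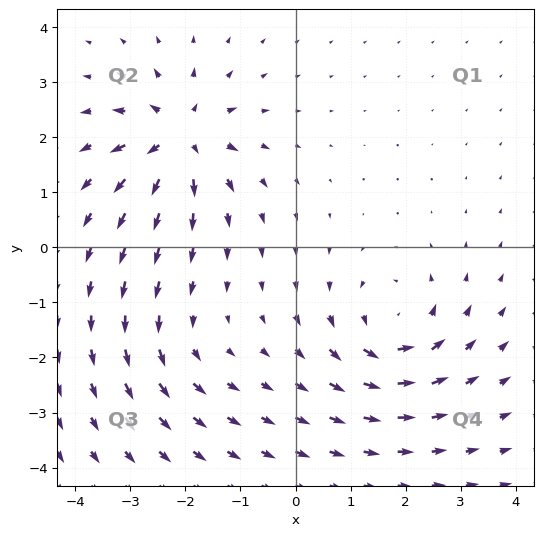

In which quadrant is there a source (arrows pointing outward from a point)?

Q2

The source sits at approximately (-2.1, 2.0), which lies in quadrant Q2. The divergence there is about +7, positive as expected for a source.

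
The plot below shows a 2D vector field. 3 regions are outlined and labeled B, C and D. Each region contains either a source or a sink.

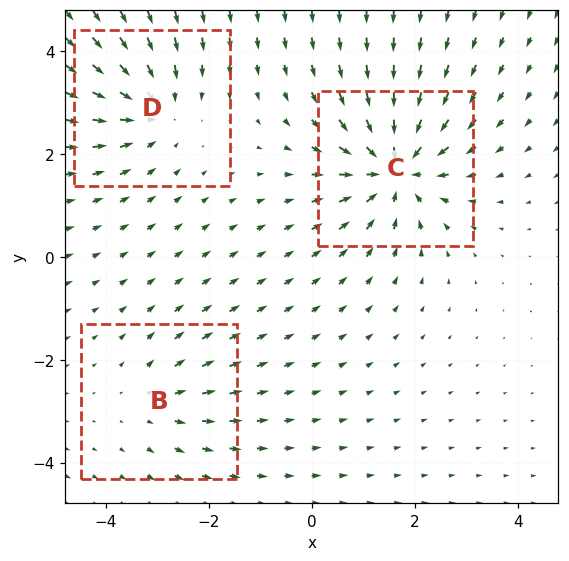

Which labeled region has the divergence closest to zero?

Divergence at each region's feature centre — B: about +2, C: about -5, D: about -3. Region B is closest to zero.

B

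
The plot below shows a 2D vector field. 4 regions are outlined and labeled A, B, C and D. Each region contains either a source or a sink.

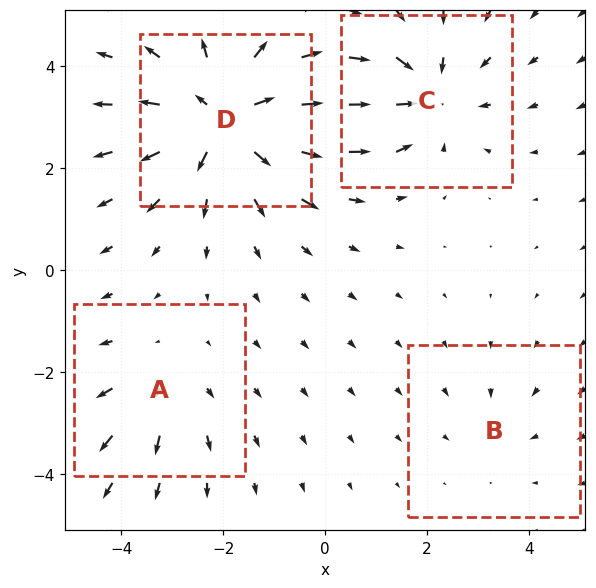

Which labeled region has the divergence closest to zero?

Divergence at each region's feature centre — A: about +3, B: about -2, C: about -4, D: about +6. Region B is closest to zero.

B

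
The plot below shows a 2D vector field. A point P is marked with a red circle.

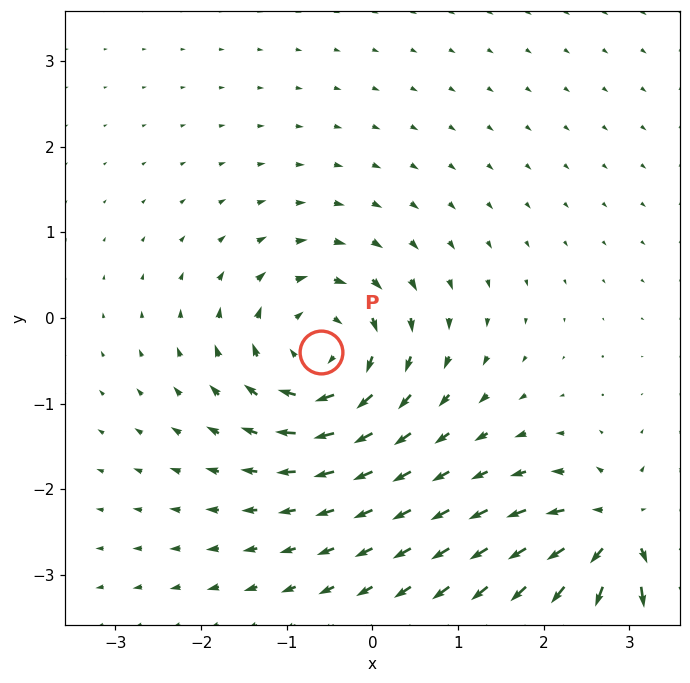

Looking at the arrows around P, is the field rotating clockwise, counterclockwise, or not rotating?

clockwise

Near P at (-0.6, -0.4) the arrows circulate clockwise. The curl (z-component) there is about -6; negative curl means clockwise rotation.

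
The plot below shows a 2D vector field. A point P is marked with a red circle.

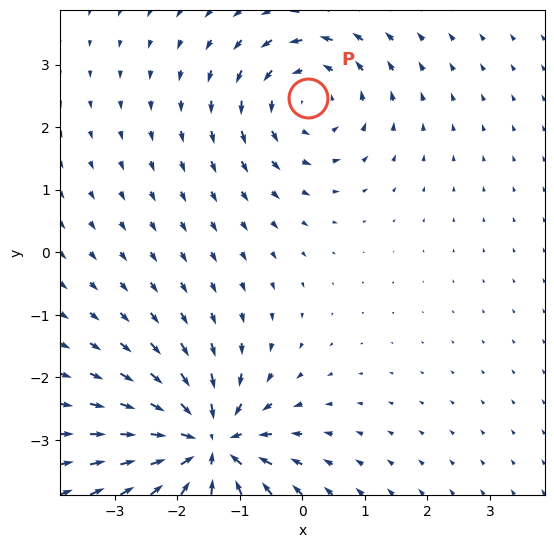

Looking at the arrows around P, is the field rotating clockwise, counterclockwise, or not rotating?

Near P at (0.1, 2.5) the arrows circulate counterclockwise. The curl (z-component) there is about +4; positive curl means counterclockwise rotation.

counterclockwise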